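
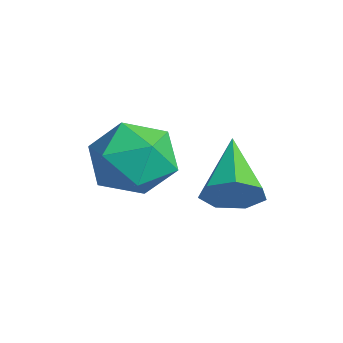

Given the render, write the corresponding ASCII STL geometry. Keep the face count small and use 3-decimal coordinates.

solid 
facet normal -0.608 0.780 0.146
outer loop
vertex -3.521 -1.806 1.019
vertex -4.179 -2.474 1.848
vertex -3.205 -1.787 2.23
endloop
endfacet
facet normal 0.048 0.998 -0.028
outer loop
vertex -3.521 -1.806 1.019
vertex -3.205 -1.787 2.23
vertex -2.316 -1.855 1.352
endloop
endfacet
facet normal 0.212 0.718 -0.663
outer loop
vertex -3.521 -1.806 1.019
vertex -2.316 -1.855 1.352
vertex -2.74 -2.584 0.427
endloop
endfacet
facet normal -0.343 0.326 -0.881
outer loop
vertex -3.521 -1.806 1.019
vertex -2.74 -2.584 0.427
vertex -3.891 -2.966 0.734
endloop
endfacet
facet normal -0.850 0.365 -0.381
outer loop
vertex -3.521 -1.806 1.019
vertex -3.891 -2.966 0.734
vertex -4.179 -2.474 1.848
endloop
endfacet
facet normal 0.505 0.734 0.454
outer loop
vertex -2.316 -1.855 1.352
vertex -3.205 -1.787 2.23
vertex -2.229 -2.554 2.386
endloop
endfacet
facet normal -0.558 0.382 0.737
outer loop
vertex -3.205 -1.787 2.23
vertex -4.179 -2.474 1.848
vertex -3.38 -2.936 2.693
endloop
endfacet
facet normal -0.950 -0.291 -0.117
outer loop
vertex -4.179 -2.474 1.848
vertex -3.891 -2.966 0.734
vertex -3.804 -3.665 1.768
endloop
endfacet
facet normal -0.130 -0.354 -0.926
outer loop
vertex -3.891 -2.966 0.734
vertex -2.74 -2.584 0.427
vertex -2.915 -3.733 0.89
endloop
endfacet
facet normal 0.769 0.281 -0.574
outer loop
vertex -2.74 -2.584 0.427
vertex -2.316 -1.855 1.352
vertex -1.941 -3.046 1.272
endloop
endfacet
facet normal 0.343 -0.326 0.881
outer loop
vertex -2.599 -3.714 2.101
vertex -2.229 -2.554 2.386
vertex -3.38 -2.936 2.693
endloop
endfacet
facet normal -0.212 -0.718 0.663
outer loop
vertex -2.599 -3.714 2.101
vertex -3.38 -2.936 2.693
vertex -3.804 -3.665 1.768
endloop
endfacet
facet normal -0.048 -0.998 0.028
outer loop
vertex -2.599 -3.714 2.101
vertex -3.804 -3.665 1.768
vertex -2.915 -3.733 0.89
endloop
endfacet
facet normal 0.608 -0.780 -0.146
outer loop
vertex -2.599 -3.714 2.101
vertex -2.915 -3.733 0.89
vertex -1.941 -3.046 1.272
endloop
endfacet
facet normal 0.850 -0.365 0.381
outer loop
vertex -2.599 -3.714 2.101
vertex -1.941 -3.046 1.272
vertex -2.229 -2.554 2.386
endloop
endfacet
facet normal 0.130 0.354 0.926
outer loop
vertex -3.38 -2.936 2.693
vertex -2.229 -2.554 2.386
vertex -3.205 -1.787 2.23
endloop
endfacet
facet normal -0.769 -0.281 0.574
outer loop
vertex -3.804 -3.665 1.768
vertex -3.38 -2.936 2.693
vertex -4.179 -2.474 1.848
endloop
endfacet
facet normal -0.505 -0.734 -0.454
outer loop
vertex -2.915 -3.733 0.89
vertex -3.804 -3.665 1.768
vertex -3.891 -2.966 0.734
endloop
endfacet
facet normal 0.558 -0.382 -0.737
outer loop
vertex -1.941 -3.046 1.272
vertex -2.915 -3.733 0.89
vertex -2.74 -2.584 0.427
endloop
endfacet
facet normal 0.950 0.291 0.117
outer loop
vertex -2.229 -2.554 2.386
vertex -1.941 -3.046 1.272
vertex -2.316 -1.855 1.352
endloop
endfacet
facet normal 0.809 -0.328 -0.488
outer loop
vertex -1.828 0.18 0.546
vertex -2.327 -0.395 0.105
vertex -2.122 0.433 -0.112
endloop
endfacet
facet normal 0.131 0.944 0.304
outer loop
vertex -1.828 0.18 0.546
vertex -2.122 0.433 -0.112
vertex -4.033 0.295 1.135
endloop
endfacet
facet normal 0.809 -0.328 -0.488
outer loop
vertex -2.122 0.433 -0.112
vertex -2.327 -0.395 0.105
vertex -2.571 0.062 -0.606
endloop
endfacet
facet normal -0.308 0.874 -0.376
outer loop
vertex -2.122 0.433 -0.112
vertex -2.571 0.062 -0.606
vertex -4.033 0.295 1.135
endloop
endfacet
facet normal 0.809 -0.328 -0.488
outer loop
vertex -2.571 0.062 -0.606
vertex -2.327 -0.395 0.105
vertex -2.836 -0.653 -0.565
endloop
endfacet
facet normal -0.729 0.233 -0.643
outer loop
vertex -2.571 0.062 -0.606
vertex -2.836 -0.653 -0.565
vertex -4.033 0.295 1.135
endloop
endfacet
facet normal 0.809 -0.327 -0.489
outer loop
vertex -2.836 -0.653 -0.565
vertex -2.327 -0.395 0.105
vertex -2.717 -1.174 -0.02
endloop
endfacet
facet normal -0.815 -0.497 -0.297
outer loop
vertex -2.836 -0.653 -0.565
vertex -2.717 -1.174 -0.02
vertex -4.033 0.295 1.135
endloop
endfacet
facet normal 0.809 -0.327 -0.488
outer loop
vertex -2.717 -1.174 -0.02
vertex -2.327 -0.395 0.105
vertex -2.305 -1.109 0.619
endloop
endfacet
facet normal -0.502 -0.766 0.402
outer loop
vertex -2.717 -1.174 -0.02
vertex -2.305 -1.109 0.619
vertex -4.033 0.295 1.135
endloop
endfacet
facet normal 0.809 -0.327 -0.489
outer loop
vertex -2.305 -1.109 0.619
vertex -2.327 -0.395 0.105
vertex -1.909 -0.506 0.871
endloop
endfacet
facet normal -0.025 -0.372 0.928
outer loop
vertex -2.305 -1.109 0.619
vertex -1.909 -0.506 0.871
vertex -4.033 0.295 1.135
endloop
endfacet
facet normal 0.809 -0.327 -0.489
outer loop
vertex -1.909 -0.506 0.871
vertex -2.327 -0.395 0.105
vertex -1.828 0.18 0.546
endloop
endfacet
facet normal 0.257 0.389 0.885
outer loop
vertex -1.909 -0.506 0.871
vertex -1.828 0.18 0.546
vertex -4.033 0.295 1.135
endloop
endfacet

endsolid


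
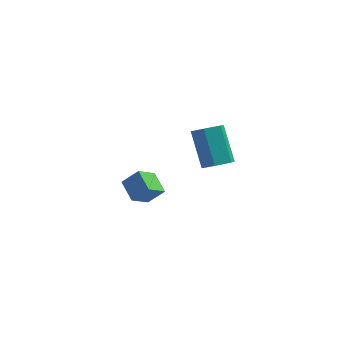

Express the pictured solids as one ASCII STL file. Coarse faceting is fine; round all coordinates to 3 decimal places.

solid 
facet normal 0.354 -0.500 -0.790
outer loop
vertex -0.359 -0.617 2.902
vertex -0.823 -0.457 2.593
vertex -0.347 -0.125 2.596
endloop
endfacet
facet normal 0.935 0.170 0.311
outer loop
vertex -0.359 -0.617 2.902
vertex -0.347 -0.125 2.596
vertex -0.893 0.137 4.096
endloop
endfacet
facet normal 0.935 0.172 0.310
outer loop
vertex -0.893 0.137 4.096
vertex -0.347 -0.125 2.596
vertex -0.882 0.63 3.79
endloop
endfacet
facet normal -0.355 0.499 0.791
outer loop
vertex -0.893 0.137 4.096
vertex -0.882 0.63 3.79
vertex -1.357 0.297 3.787
endloop
endfacet
facet normal 0.354 -0.500 -0.790
outer loop
vertex -0.347 -0.125 2.596
vertex -0.823 -0.457 2.593
vertex -0.811 0.035 2.287
endloop
endfacet
facet normal 0.484 0.821 -0.302
outer loop
vertex -0.347 -0.125 2.596
vertex -0.811 0.035 2.287
vertex -0.882 0.63 3.79
endloop
endfacet
facet normal 0.484 0.821 -0.302
outer loop
vertex -0.882 0.63 3.79
vertex -0.811 0.035 2.287
vertex -1.346 0.79 3.481
endloop
endfacet
facet normal -0.355 0.499 0.791
outer loop
vertex -0.882 0.63 3.79
vertex -1.346 0.79 3.481
vertex -1.357 0.297 3.787
endloop
endfacet
facet normal 0.354 -0.500 -0.790
outer loop
vertex -0.811 0.035 2.287
vertex -0.823 -0.457 2.593
vertex -1.287 -0.297 2.284
endloop
endfacet
facet normal -0.450 0.650 -0.613
outer loop
vertex -0.811 0.035 2.287
vertex -1.287 -0.297 2.284
vertex -1.346 0.79 3.481
endloop
endfacet
facet normal -0.451 0.649 -0.612
outer loop
vertex -1.346 0.79 3.481
vertex -1.287 -0.297 2.284
vertex -1.821 0.457 3.478
endloop
endfacet
facet normal -0.355 0.499 0.791
outer loop
vertex -1.346 0.79 3.481
vertex -1.821 0.457 3.478
vertex -1.357 0.297 3.787
endloop
endfacet
facet normal 0.355 -0.499 -0.791
outer loop
vertex -1.287 -0.297 2.284
vertex -0.823 -0.457 2.593
vertex -1.298 -0.79 2.59
endloop
endfacet
facet normal -0.935 -0.172 -0.310
outer loop
vertex -1.287 -0.297 2.284
vertex -1.298 -0.79 2.59
vertex -1.821 0.457 3.478
endloop
endfacet
facet normal -0.935 -0.171 -0.311
outer loop
vertex -1.821 0.457 3.478
vertex -1.298 -0.79 2.59
vertex -1.833 -0.035 3.784
endloop
endfacet
facet normal -0.354 0.500 0.790
outer loop
vertex -1.821 0.457 3.478
vertex -1.833 -0.035 3.784
vertex -1.357 0.297 3.787
endloop
endfacet
facet normal 0.355 -0.499 -0.791
outer loop
vertex -1.298 -0.79 2.59
vertex -0.823 -0.457 2.593
vertex -0.834 -0.95 2.899
endloop
endfacet
facet normal -0.484 -0.821 0.302
outer loop
vertex -1.298 -0.79 2.59
vertex -0.834 -0.95 2.899
vertex -1.833 -0.035 3.784
endloop
endfacet
facet normal -0.484 -0.821 0.302
outer loop
vertex -1.833 -0.035 3.784
vertex -0.834 -0.95 2.899
vertex -1.369 -0.195 4.093
endloop
endfacet
facet normal -0.354 0.500 0.790
outer loop
vertex -1.833 -0.035 3.784
vertex -1.369 -0.195 4.093
vertex -1.357 0.297 3.787
endloop
endfacet
facet normal 0.355 -0.499 -0.791
outer loop
vertex -0.834 -0.95 2.899
vertex -0.823 -0.457 2.593
vertex -0.359 -0.617 2.902
endloop
endfacet
facet normal 0.451 -0.649 0.613
outer loop
vertex -0.834 -0.95 2.899
vertex -0.359 -0.617 2.902
vertex -1.369 -0.195 4.093
endloop
endfacet
facet normal 0.450 -0.650 0.612
outer loop
vertex -1.369 -0.195 4.093
vertex -0.359 -0.617 2.902
vertex -0.893 0.137 4.096
endloop
endfacet
facet normal -0.354 0.500 0.790
outer loop
vertex -1.369 -0.195 4.093
vertex -0.893 0.137 4.096
vertex -1.357 0.297 3.787
endloop
endfacet
facet normal -0.448 -0.699 0.557
outer loop
vertex -3.604 1.319 -0.432
vertex -4.13 1.974 -0.033
vertex -4.186 1.216 -1.029
endloop
endfacet
facet normal 0.565 -0.704 -0.430
outer loop
vertex -3.77 1.866 -1.547
vertex -3.604 1.319 -0.432
vertex -4.186 1.216 -1.029
endloop
endfacet
facet normal -0.448 -0.699 0.557
outer loop
vertex -4.186 1.216 -1.029
vertex -4.13 1.974 -0.033
vertex -4.712 1.871 -0.63
endloop
endfacet
facet normal -0.693 -0.123 -0.711
outer loop
vertex -4.712 1.871 -0.63
vertex -3.77 1.866 -1.547
vertex -4.186 1.216 -1.029
endloop
endfacet
facet normal 0.693 0.123 0.711
outer loop
vertex -3.604 1.319 -0.432
vertex -3.714 2.624 -0.551
vertex -4.13 1.974 -0.033
endloop
endfacet
facet normal 0.565 -0.704 -0.430
outer loop
vertex -3.188 1.969 -0.95
vertex -3.604 1.319 -0.432
vertex -3.77 1.866 -1.547
endloop
endfacet
facet normal 0.693 0.123 0.711
outer loop
vertex -3.188 1.969 -0.95
vertex -3.714 2.624 -0.551
vertex -3.604 1.319 -0.432
endloop
endfacet
facet normal -0.565 0.704 0.430
outer loop
vertex -4.13 1.974 -0.033
vertex -3.714 2.624 -0.551
vertex -4.712 1.871 -0.63
endloop
endfacet
facet normal -0.693 -0.123 -0.711
outer loop
vertex -4.296 2.521 -1.148
vertex -3.77 1.866 -1.547
vertex -4.712 1.871 -0.63
endloop
endfacet
facet normal -0.565 0.704 0.430
outer loop
vertex -4.712 1.871 -0.63
vertex -3.714 2.624 -0.551
vertex -4.296 2.521 -1.148
endloop
endfacet
facet normal 0.448 0.699 -0.557
outer loop
vertex -4.296 2.521 -1.148
vertex -3.188 1.969 -0.95
vertex -3.77 1.866 -1.547
endloop
endfacet
facet normal 0.448 0.699 -0.557
outer loop
vertex -3.714 2.624 -0.551
vertex -3.188 1.969 -0.95
vertex -4.296 2.521 -1.148
endloop
endfacet

endsolid


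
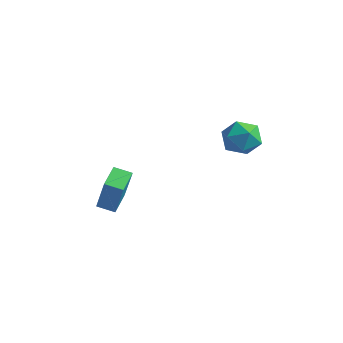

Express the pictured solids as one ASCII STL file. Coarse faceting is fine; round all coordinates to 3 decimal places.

solid 
facet normal -0.808 0.246 0.536
outer loop
vertex 0.762 2.449 1.472
vertex 1.343 2.705 2.23
vertex 1.095 3.376 1.549
endloop
endfacet
facet normal -0.925 0.345 -0.161
outer loop
vertex 0.762 2.449 1.472
vertex 1.095 3.376 1.549
vertex 1.081 2.928 0.668
endloop
endfacet
facet normal -0.824 -0.279 -0.493
outer loop
vertex 0.762 2.449 1.472
vertex 1.081 2.928 0.668
vertex 1.32 1.978 0.806
endloop
endfacet
facet normal -0.645 -0.764 -0.000
outer loop
vertex 0.762 2.449 1.472
vertex 1.32 1.978 0.806
vertex 1.482 1.841 1.771
endloop
endfacet
facet normal -0.635 -0.440 0.635
outer loop
vertex 0.762 2.449 1.472
vertex 1.482 1.841 1.771
vertex 1.343 2.705 2.23
endloop
endfacet
facet normal -0.436 0.805 -0.402
outer loop
vertex 1.081 2.928 0.668
vertex 1.095 3.376 1.549
vertex 1.858 3.479 0.929
endloop
endfacet
facet normal -0.246 0.644 0.724
outer loop
vertex 1.095 3.376 1.549
vertex 1.343 2.705 2.23
vertex 2.02 3.342 1.894
endloop
endfacet
facet normal 0.032 -0.465 0.885
outer loop
vertex 1.343 2.705 2.23
vertex 1.482 1.841 1.771
vertex 2.259 2.392 2.032
endloop
endfacet
facet normal 0.017 -0.990 -0.143
outer loop
vertex 1.482 1.841 1.771
vertex 1.32 1.978 0.806
vertex 2.245 1.944 1.151
endloop
endfacet
facet normal -0.273 -0.205 -0.940
outer loop
vertex 1.32 1.978 0.806
vertex 1.081 2.928 0.668
vertex 1.997 2.615 0.47
endloop
endfacet
facet normal 0.645 0.764 0.000
outer loop
vertex 2.578 2.871 1.228
vertex 1.858 3.479 0.929
vertex 2.02 3.342 1.894
endloop
endfacet
facet normal 0.824 0.279 0.493
outer loop
vertex 2.578 2.871 1.228
vertex 2.02 3.342 1.894
vertex 2.259 2.392 2.032
endloop
endfacet
facet normal 0.925 -0.345 0.161
outer loop
vertex 2.578 2.871 1.228
vertex 2.259 2.392 2.032
vertex 2.245 1.944 1.151
endloop
endfacet
facet normal 0.808 -0.246 -0.536
outer loop
vertex 2.578 2.871 1.228
vertex 2.245 1.944 1.151
vertex 1.997 2.615 0.47
endloop
endfacet
facet normal 0.635 0.440 -0.635
outer loop
vertex 2.578 2.871 1.228
vertex 1.997 2.615 0.47
vertex 1.858 3.479 0.929
endloop
endfacet
facet normal -0.017 0.990 0.143
outer loop
vertex 2.02 3.342 1.894
vertex 1.858 3.479 0.929
vertex 1.095 3.376 1.549
endloop
endfacet
facet normal 0.273 0.205 0.940
outer loop
vertex 2.259 2.392 2.032
vertex 2.02 3.342 1.894
vertex 1.343 2.705 2.23
endloop
endfacet
facet normal 0.436 -0.805 0.402
outer loop
vertex 2.245 1.944 1.151
vertex 2.259 2.392 2.032
vertex 1.482 1.841 1.771
endloop
endfacet
facet normal 0.246 -0.644 -0.724
outer loop
vertex 1.997 2.615 0.47
vertex 2.245 1.944 1.151
vertex 1.32 1.978 0.806
endloop
endfacet
facet normal -0.032 0.465 -0.885
outer loop
vertex 1.858 3.479 0.929
vertex 1.997 2.615 0.47
vertex 1.081 2.928 0.668
endloop
endfacet
facet normal -0.890 -0.372 0.265
outer loop
vertex -3.677 -0.158 -2.354
vertex -4.088 1.022 -2.078
vertex -4.341 0.06 -4.281
endloop
endfacet
facet normal 0.321 -0.922 -0.215
outer loop
vertex -3.532 0.398 -4.522
vertex -3.677 -0.158 -2.354
vertex -4.341 0.06 -4.281
endloop
endfacet
facet normal -0.889 -0.372 0.265
outer loop
vertex -4.341 0.06 -4.281
vertex -4.088 1.022 -2.078
vertex -4.753 1.24 -4.005
endloop
endfacet
facet normal -0.324 0.107 -0.940
outer loop
vertex -4.753 1.24 -4.005
vertex -3.532 0.398 -4.522
vertex -4.341 0.06 -4.281
endloop
endfacet
facet normal 0.325 -0.107 0.940
outer loop
vertex -3.677 -0.158 -2.354
vertex -3.279 1.36 -2.319
vertex -4.088 1.022 -2.078
endloop
endfacet
facet normal 0.321 -0.922 -0.215
outer loop
vertex -2.867 0.18 -2.595
vertex -3.677 -0.158 -2.354
vertex -3.532 0.398 -4.522
endloop
endfacet
facet normal 0.324 -0.107 0.940
outer loop
vertex -2.867 0.18 -2.595
vertex -3.279 1.36 -2.319
vertex -3.677 -0.158 -2.354
endloop
endfacet
facet normal -0.321 0.922 0.215
outer loop
vertex -4.088 1.022 -2.078
vertex -3.279 1.36 -2.319
vertex -4.753 1.24 -4.005
endloop
endfacet
facet normal -0.324 0.107 -0.940
outer loop
vertex -3.943 1.578 -4.246
vertex -3.532 0.398 -4.522
vertex -4.753 1.24 -4.005
endloop
endfacet
facet normal -0.321 0.922 0.215
outer loop
vertex -4.753 1.24 -4.005
vertex -3.279 1.36 -2.319
vertex -3.943 1.578 -4.246
endloop
endfacet
facet normal 0.890 0.372 -0.265
outer loop
vertex -3.943 1.578 -4.246
vertex -2.867 0.18 -2.595
vertex -3.532 0.398 -4.522
endloop
endfacet
facet normal 0.890 0.372 -0.264
outer loop
vertex -3.279 1.36 -2.319
vertex -2.867 0.18 -2.595
vertex -3.943 1.578 -4.246
endloop
endfacet

endsolid


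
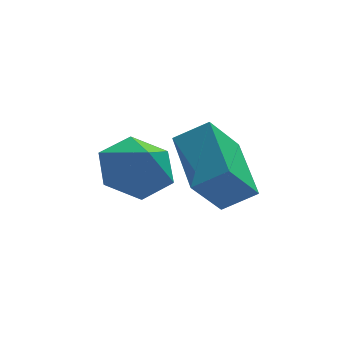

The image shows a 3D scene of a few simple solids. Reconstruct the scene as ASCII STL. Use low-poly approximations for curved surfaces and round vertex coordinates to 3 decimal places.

solid 
facet normal -0.159 0.530 -0.833
outer loop
vertex -2.134 -2.462 2.832
vertex -3.021 -2.928 2.705
vertex -2.972 -2.073 3.239
endloop
endfacet
facet normal 0.521 0.278 0.807
outer loop
vertex -2.134 -2.462 2.832
vertex -2.972 -2.073 3.239
vertex -2.839 -3.532 3.655
endloop
endfacet
facet normal -0.159 0.530 -0.833
outer loop
vertex -2.972 -2.073 3.239
vertex -3.021 -2.928 2.705
vertex -3.859 -2.539 3.112
endloop
endfacet
facet normal -0.261 0.243 0.934
outer loop
vertex -2.972 -2.073 3.239
vertex -3.859 -2.539 3.112
vertex -2.839 -3.532 3.655
endloop
endfacet
facet normal -0.159 0.529 -0.834
outer loop
vertex -3.859 -2.539 3.112
vertex -3.021 -2.928 2.705
vertex -3.907 -3.395 2.578
endloop
endfacet
facet normal -0.686 -0.357 0.634
outer loop
vertex -3.859 -2.539 3.112
vertex -3.907 -3.395 2.578
vertex -2.839 -3.532 3.655
endloop
endfacet
facet normal -0.159 0.529 -0.834
outer loop
vertex -3.907 -3.395 2.578
vertex -3.021 -2.928 2.705
vertex -3.069 -3.784 2.171
endloop
endfacet
facet normal -0.327 -0.922 0.207
outer loop
vertex -3.907 -3.395 2.578
vertex -3.069 -3.784 2.171
vertex -2.839 -3.532 3.655
endloop
endfacet
facet normal -0.159 0.529 -0.834
outer loop
vertex -3.069 -3.784 2.171
vertex -3.021 -2.928 2.705
vertex -2.182 -3.318 2.298
endloop
endfacet
facet normal 0.455 -0.887 0.080
outer loop
vertex -3.069 -3.784 2.171
vertex -2.182 -3.318 2.298
vertex -2.839 -3.532 3.655
endloop
endfacet
facet normal -0.159 0.529 -0.834
outer loop
vertex -2.182 -3.318 2.298
vertex -3.021 -2.928 2.705
vertex -2.134 -2.462 2.832
endloop
endfacet
facet normal 0.879 -0.287 0.380
outer loop
vertex -2.182 -3.318 2.298
vertex -2.134 -2.462 2.832
vertex -2.839 -3.532 3.655
endloop
endfacet
facet normal -0.545 -0.259 0.797
outer loop
vertex -0.645 -2.7 2.013
vertex -0.685 -0.847 2.587
vertex -1.575 -2.54 1.429
endloop
endfacet
facet normal 0.021 -0.955 -0.295
outer loop
vertex -0.675 -2.113 0.113
vertex -0.645 -2.7 2.013
vertex -1.575 -2.54 1.429
endloop
endfacet
facet normal -0.545 -0.259 0.797
outer loop
vertex -1.575 -2.54 1.429
vertex -0.685 -0.847 2.587
vertex -1.615 -0.687 2.003
endloop
endfacet
facet normal -0.838 0.145 -0.526
outer loop
vertex -1.615 -0.687 2.003
vertex -0.675 -2.113 0.113
vertex -1.575 -2.54 1.429
endloop
endfacet
facet normal 0.838 -0.145 0.526
outer loop
vertex -0.645 -2.7 2.013
vertex 0.215 -0.42 1.271
vertex -0.685 -0.847 2.587
endloop
endfacet
facet normal 0.021 -0.955 -0.295
outer loop
vertex 0.255 -2.273 0.697
vertex -0.645 -2.7 2.013
vertex -0.675 -2.113 0.113
endloop
endfacet
facet normal 0.838 -0.145 0.526
outer loop
vertex 0.255 -2.273 0.697
vertex 0.215 -0.42 1.271
vertex -0.645 -2.7 2.013
endloop
endfacet
facet normal -0.021 0.955 0.295
outer loop
vertex -0.685 -0.847 2.587
vertex 0.215 -0.42 1.271
vertex -1.615 -0.687 2.003
endloop
endfacet
facet normal -0.838 0.145 -0.526
outer loop
vertex -0.715 -0.26 0.687
vertex -0.675 -2.113 0.113
vertex -1.615 -0.687 2.003
endloop
endfacet
facet normal -0.021 0.955 0.295
outer loop
vertex -1.615 -0.687 2.003
vertex 0.215 -0.42 1.271
vertex -0.715 -0.26 0.687
endloop
endfacet
facet normal 0.545 0.259 -0.797
outer loop
vertex -0.715 -0.26 0.687
vertex 0.255 -2.273 0.697
vertex -0.675 -2.113 0.113
endloop
endfacet
facet normal 0.545 0.259 -0.797
outer loop
vertex 0.215 -0.42 1.271
vertex 0.255 -2.273 0.697
vertex -0.715 -0.26 0.687
endloop
endfacet

endsolid


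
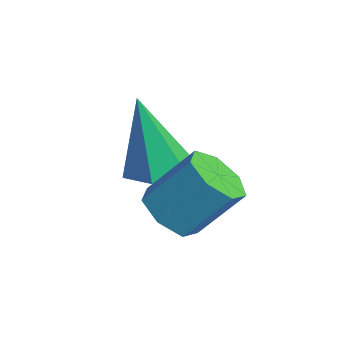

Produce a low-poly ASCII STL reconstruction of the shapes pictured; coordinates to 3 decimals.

solid 
facet normal -0.259 -0.610 -0.749
outer loop
vertex 1.684 -3.844 -3.639
vertex 1.085 -3.753 -3.506
vertex 1.448 -3.432 -3.893
endloop
endfacet
facet normal 0.861 0.206 -0.466
outer loop
vertex 1.684 -3.844 -3.639
vertex 1.448 -3.432 -3.893
vertex 1.993 -3.118 -2.748
endloop
endfacet
facet normal 0.861 0.206 -0.466
outer loop
vertex 1.993 -3.118 -2.748
vertex 1.448 -3.432 -3.893
vertex 1.757 -2.706 -3.002
endloop
endfacet
facet normal 0.261 0.610 0.748
outer loop
vertex 1.993 -3.118 -2.748
vertex 1.757 -2.706 -3.002
vertex 1.395 -3.027 -2.614
endloop
endfacet
facet normal -0.260 -0.610 -0.749
outer loop
vertex 1.448 -3.432 -3.893
vertex 1.085 -3.753 -3.506
vertex 0.939 -3.262 -3.855
endloop
endfacet
facet normal 0.193 0.727 -0.659
outer loop
vertex 1.448 -3.432 -3.893
vertex 0.939 -3.262 -3.855
vertex 1.757 -2.706 -3.002
endloop
endfacet
facet normal 0.193 0.727 -0.659
outer loop
vertex 1.757 -2.706 -3.002
vertex 0.939 -3.262 -3.855
vertex 1.248 -2.536 -2.964
endloop
endfacet
facet normal 0.260 0.611 0.748
outer loop
vertex 1.757 -2.706 -3.002
vertex 1.248 -2.536 -2.964
vertex 1.395 -3.027 -2.614
endloop
endfacet
facet normal -0.261 -0.610 -0.749
outer loop
vertex 0.939 -3.262 -3.855
vertex 1.085 -3.753 -3.506
vertex 0.54 -3.461 -3.554
endloop
endfacet
facet normal -0.618 0.701 -0.356
outer loop
vertex 0.939 -3.262 -3.855
vertex 0.54 -3.461 -3.554
vertex 1.248 -2.536 -2.964
endloop
endfacet
facet normal -0.620 0.700 -0.354
outer loop
vertex 1.248 -2.536 -2.964
vertex 0.54 -3.461 -3.554
vertex 0.85 -2.736 -2.663
endloop
endfacet
facet normal 0.259 0.611 0.748
outer loop
vertex 1.248 -2.536 -2.964
vertex 0.85 -2.736 -2.663
vertex 1.395 -3.027 -2.614
endloop
endfacet
facet normal -0.261 -0.610 -0.749
outer loop
vertex 0.54 -3.461 -3.554
vertex 1.085 -3.753 -3.506
vertex 0.552 -3.88 -3.217
endloop
endfacet
facet normal -0.965 0.147 0.217
outer loop
vertex 0.54 -3.461 -3.554
vertex 0.552 -3.88 -3.217
vertex 0.85 -2.736 -2.663
endloop
endfacet
facet normal -0.965 0.147 0.215
outer loop
vertex 0.85 -2.736 -2.663
vertex 0.552 -3.88 -3.217
vertex 0.861 -3.155 -2.326
endloop
endfacet
facet normal 0.258 0.610 0.750
outer loop
vertex 0.85 -2.736 -2.663
vertex 0.861 -3.155 -2.326
vertex 1.395 -3.027 -2.614
endloop
endfacet
facet normal -0.260 -0.611 -0.748
outer loop
vertex 0.552 -3.88 -3.217
vertex 1.085 -3.753 -3.506
vertex 0.965 -4.203 -3.097
endloop
endfacet
facet normal -0.586 -0.517 0.624
outer loop
vertex 0.552 -3.88 -3.217
vertex 0.965 -4.203 -3.097
vertex 0.861 -3.155 -2.326
endloop
endfacet
facet normal -0.586 -0.517 0.624
outer loop
vertex 0.861 -3.155 -2.326
vertex 0.965 -4.203 -3.097
vertex 1.274 -3.478 -2.206
endloop
endfacet
facet normal 0.258 0.609 0.750
outer loop
vertex 0.861 -3.155 -2.326
vertex 1.274 -3.478 -2.206
vertex 1.395 -3.027 -2.614
endloop
endfacet
facet normal -0.260 -0.611 -0.748
outer loop
vertex 0.965 -4.203 -3.097
vertex 1.085 -3.753 -3.506
vertex 1.469 -4.187 -3.285
endloop
endfacet
facet normal 0.235 -0.792 0.563
outer loop
vertex 0.965 -4.203 -3.097
vertex 1.469 -4.187 -3.285
vertex 1.274 -3.478 -2.206
endloop
endfacet
facet normal 0.237 -0.792 0.563
outer loop
vertex 1.274 -3.478 -2.206
vertex 1.469 -4.187 -3.285
vertex 1.778 -3.461 -2.394
endloop
endfacet
facet normal 0.259 0.609 0.750
outer loop
vertex 1.274 -3.478 -2.206
vertex 1.778 -3.461 -2.394
vertex 1.395 -3.027 -2.614
endloop
endfacet
facet normal -0.259 -0.610 -0.749
outer loop
vertex 1.469 -4.187 -3.285
vertex 1.085 -3.753 -3.506
vertex 1.684 -3.844 -3.639
endloop
endfacet
facet normal 0.879 -0.470 0.078
outer loop
vertex 1.469 -4.187 -3.285
vertex 1.684 -3.844 -3.639
vertex 1.778 -3.461 -2.394
endloop
endfacet
facet normal 0.879 -0.470 0.078
outer loop
vertex 1.778 -3.461 -2.394
vertex 1.684 -3.844 -3.639
vertex 1.993 -3.118 -2.748
endloop
endfacet
facet normal 0.261 0.609 0.749
outer loop
vertex 1.778 -3.461 -2.394
vertex 1.993 -3.118 -2.748
vertex 1.395 -3.027 -2.614
endloop
endfacet
facet normal 0.165 0.124 -0.979
outer loop
vertex 0.347 -3.033 -3.29
vertex -0.211 -3.295 -3.417
vertex -0.168 -2.673 -3.331
endloop
endfacet
facet normal 0.474 0.734 0.486
outer loop
vertex 0.347 -3.033 -3.29
vertex -0.168 -2.673 -3.331
vertex -0.489 -3.505 -1.763
endloop
endfacet
facet normal 0.164 0.124 -0.979
outer loop
vertex -0.168 -2.673 -3.331
vertex -0.211 -3.295 -3.417
vertex -0.727 -2.936 -3.458
endloop
endfacet
facet normal -0.462 0.819 0.340
outer loop
vertex -0.168 -2.673 -3.331
vertex -0.727 -2.936 -3.458
vertex -0.489 -3.505 -1.763
endloop
endfacet
facet normal 0.164 0.124 -0.979
outer loop
vertex -0.727 -2.936 -3.458
vertex -0.211 -3.295 -3.417
vertex -0.769 -3.558 -3.544
endloop
endfacet
facet normal -0.987 0.045 0.154
outer loop
vertex -0.727 -2.936 -3.458
vertex -0.769 -3.558 -3.544
vertex -0.489 -3.505 -1.763
endloop
endfacet
facet normal 0.164 0.124 -0.979
outer loop
vertex -0.769 -3.558 -3.544
vertex -0.211 -3.295 -3.417
vertex -0.254 -3.918 -3.503
endloop
endfacet
facet normal -0.575 -0.810 0.115
outer loop
vertex -0.769 -3.558 -3.544
vertex -0.254 -3.918 -3.503
vertex -0.489 -3.505 -1.763
endloop
endfacet
facet normal 0.164 0.124 -0.979
outer loop
vertex -0.254 -3.918 -3.503
vertex -0.211 -3.295 -3.417
vertex 0.304 -3.655 -3.376
endloop
endfacet
facet normal 0.362 -0.895 0.261
outer loop
vertex -0.254 -3.918 -3.503
vertex 0.304 -3.655 -3.376
vertex -0.489 -3.505 -1.763
endloop
endfacet
facet normal 0.165 0.124 -0.979
outer loop
vertex 0.304 -3.655 -3.376
vertex -0.211 -3.295 -3.417
vertex 0.347 -3.033 -3.29
endloop
endfacet
facet normal 0.886 -0.123 0.447
outer loop
vertex 0.304 -3.655 -3.376
vertex 0.347 -3.033 -3.29
vertex -0.489 -3.505 -1.763
endloop
endfacet

endsolid


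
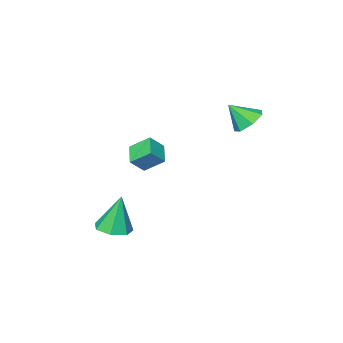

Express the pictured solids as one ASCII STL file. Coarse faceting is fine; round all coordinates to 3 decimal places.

solid 
facet normal 0.179 -0.074 -0.981
outer loop
vertex 3.883 0.283 -4.508
vertex 3.376 1.119 -4.664
vertex 4.342 1.008 -4.479
endloop
endfacet
facet normal 0.697 -0.463 0.547
outer loop
vertex 3.883 0.283 -4.508
vertex 4.342 1.008 -4.479
vertex 2.984 1.281 -2.516
endloop
endfacet
facet normal 0.179 -0.075 -0.981
outer loop
vertex 4.342 1.008 -4.479
vertex 3.376 1.119 -4.664
vertex 4.074 1.817 -4.59
endloop
endfacet
facet normal 0.796 0.333 0.505
outer loop
vertex 4.342 1.008 -4.479
vertex 4.074 1.817 -4.59
vertex 2.984 1.281 -2.516
endloop
endfacet
facet normal 0.179 -0.075 -0.981
outer loop
vertex 4.074 1.817 -4.59
vertex 3.376 1.119 -4.664
vertex 3.281 2.1 -4.756
endloop
endfacet
facet normal 0.245 0.900 0.361
outer loop
vertex 4.074 1.817 -4.59
vertex 3.281 2.1 -4.756
vertex 2.984 1.281 -2.516
endloop
endfacet
facet normal 0.179 -0.075 -0.981
outer loop
vertex 3.281 2.1 -4.756
vertex 3.376 1.119 -4.664
vertex 2.559 1.644 -4.853
endloop
endfacet
facet normal -0.542 0.810 0.224
outer loop
vertex 3.281 2.1 -4.756
vertex 2.559 1.644 -4.853
vertex 2.984 1.281 -2.516
endloop
endfacet
facet normal 0.179 -0.074 -0.981
outer loop
vertex 2.559 1.644 -4.853
vertex 3.376 1.119 -4.664
vertex 2.452 0.793 -4.808
endloop
endfacet
facet normal -0.971 0.133 0.197
outer loop
vertex 2.559 1.644 -4.853
vertex 2.452 0.793 -4.808
vertex 2.984 1.281 -2.516
endloop
endfacet
facet normal 0.179 -0.074 -0.981
outer loop
vertex 2.452 0.793 -4.808
vertex 3.376 1.119 -4.664
vertex 3.042 0.187 -4.655
endloop
endfacet
facet normal -0.720 -0.625 0.300
outer loop
vertex 2.452 0.793 -4.808
vertex 3.042 0.187 -4.655
vertex 2.984 1.281 -2.516
endloop
endfacet
facet normal 0.180 -0.074 -0.981
outer loop
vertex 3.042 0.187 -4.655
vertex 3.376 1.119 -4.664
vertex 3.883 0.283 -4.508
endloop
endfacet
facet normal 0.022 -0.890 0.456
outer loop
vertex 3.042 0.187 -4.655
vertex 3.883 0.283 -4.508
vertex 2.984 1.281 -2.516
endloop
endfacet
facet normal -0.498 0.472 -0.728
outer loop
vertex -2.274 3.955 1.448
vertex -3.111 3.612 1.798
vertex -2.655 4.438 2.022
endloop
endfacet
facet normal 0.890 0.338 0.306
outer loop
vertex -2.274 3.955 1.448
vertex -2.655 4.438 2.022
vertex -2.369 2.908 2.882
endloop
endfacet
facet normal -0.498 0.472 -0.727
outer loop
vertex -2.655 4.438 2.022
vertex -3.111 3.612 1.798
vertex -3.379 4.299 2.428
endloop
endfacet
facet normal 0.345 0.508 0.789
outer loop
vertex -2.655 4.438 2.022
vertex -3.379 4.299 2.428
vertex -2.369 2.908 2.882
endloop
endfacet
facet normal -0.498 0.473 -0.727
outer loop
vertex -3.379 4.299 2.428
vertex -3.111 3.612 1.798
vertex -3.902 3.642 2.359
endloop
endfacet
facet normal -0.271 0.115 0.956
outer loop
vertex -3.379 4.299 2.428
vertex -3.902 3.642 2.359
vertex -2.369 2.908 2.882
endloop
endfacet
facet normal -0.498 0.472 -0.728
outer loop
vertex -3.902 3.642 2.359
vertex -3.111 3.612 1.798
vertex -3.828 2.963 1.868
endloop
endfacet
facet normal -0.492 -0.545 0.679
outer loop
vertex -3.902 3.642 2.359
vertex -3.828 2.963 1.868
vertex -2.369 2.908 2.882
endloop
endfacet
facet normal -0.498 0.472 -0.727
outer loop
vertex -3.828 2.963 1.868
vertex -3.111 3.612 1.798
vertex -3.215 2.772 1.324
endloop
endfacet
facet normal -0.154 -0.974 0.169
outer loop
vertex -3.828 2.963 1.868
vertex -3.215 2.772 1.324
vertex -2.369 2.908 2.882
endloop
endfacet
facet normal -0.498 0.472 -0.728
outer loop
vertex -3.215 2.772 1.324
vertex -3.111 3.612 1.798
vertex -2.523 3.213 1.137
endloop
endfacet
facet normal 0.490 -0.850 -0.192
outer loop
vertex -3.215 2.772 1.324
vertex -2.523 3.213 1.137
vertex -2.369 2.908 2.882
endloop
endfacet
facet normal -0.498 0.472 -0.728
outer loop
vertex -2.523 3.213 1.137
vertex -3.111 3.612 1.798
vertex -2.274 3.955 1.448
endloop
endfacet
facet normal 0.955 -0.266 -0.131
outer loop
vertex -2.523 3.213 1.137
vertex -2.274 3.955 1.448
vertex -2.369 2.908 2.882
endloop
endfacet
facet normal -0.704 0.125 -0.700
outer loop
vertex -0.09 0.694 -0.129
vertex 0.597 1.654 -0.649
vertex 0.536 -0.179 -0.914
endloop
endfacet
facet normal -0.532 -0.744 0.403
outer loop
vertex 1.303 -0.314 -0.151
vertex -0.09 0.694 -0.129
vertex 0.536 -0.179 -0.914
endloop
endfacet
facet normal -0.704 0.125 -0.700
outer loop
vertex 0.536 -0.179 -0.914
vertex 0.597 1.654 -0.649
vertex 1.223 0.782 -1.434
endloop
endfacet
facet normal 0.471 -0.656 -0.590
outer loop
vertex 1.223 0.782 -1.434
vertex 1.303 -0.314 -0.151
vertex 0.536 -0.179 -0.914
endloop
endfacet
facet normal -0.471 0.656 0.589
outer loop
vertex -0.09 0.694 -0.129
vertex 1.364 1.519 0.114
vertex 0.597 1.654 -0.649
endloop
endfacet
facet normal -0.532 -0.745 0.403
outer loop
vertex 0.677 0.558 0.634
vertex -0.09 0.694 -0.129
vertex 1.303 -0.314 -0.151
endloop
endfacet
facet normal -0.471 0.656 0.590
outer loop
vertex 0.677 0.558 0.634
vertex 1.364 1.519 0.114
vertex -0.09 0.694 -0.129
endloop
endfacet
facet normal 0.532 0.745 -0.403
outer loop
vertex 0.597 1.654 -0.649
vertex 1.364 1.519 0.114
vertex 1.223 0.782 -1.434
endloop
endfacet
facet normal 0.470 -0.656 -0.590
outer loop
vertex 1.99 0.646 -0.671
vertex 1.303 -0.314 -0.151
vertex 1.223 0.782 -1.434
endloop
endfacet
facet normal 0.533 0.744 -0.403
outer loop
vertex 1.223 0.782 -1.434
vertex 1.364 1.519 0.114
vertex 1.99 0.646 -0.671
endloop
endfacet
facet normal 0.704 -0.125 0.700
outer loop
vertex 1.99 0.646 -0.671
vertex 0.677 0.558 0.634
vertex 1.303 -0.314 -0.151
endloop
endfacet
facet normal 0.704 -0.124 0.700
outer loop
vertex 1.364 1.519 0.114
vertex 0.677 0.558 0.634
vertex 1.99 0.646 -0.671
endloop
endfacet

endsolid


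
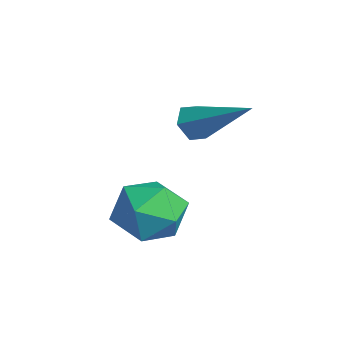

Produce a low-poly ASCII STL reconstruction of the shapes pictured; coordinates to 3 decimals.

solid 
facet normal -0.071 0.878 -0.474
outer loop
vertex 4.165 -2.056 0.431
vertex 3.342 -2.007 0.645
vertex 3.937 -1.681 1.16
endloop
endfacet
facet normal 0.588 0.779 -0.217
outer loop
vertex 4.165 -2.056 0.431
vertex 3.937 -1.681 1.16
vertex 4.614 -2.198 1.14
endloop
endfacet
facet normal 0.847 0.178 -0.501
outer loop
vertex 4.165 -2.056 0.431
vertex 4.614 -2.198 1.14
vertex 4.437 -2.842 0.612
endloop
endfacet
facet normal 0.348 -0.094 -0.933
outer loop
vertex 4.165 -2.056 0.431
vertex 4.437 -2.842 0.612
vertex 3.651 -2.724 0.307
endloop
endfacet
facet normal -0.218 0.338 -0.916
outer loop
vertex 4.165 -2.056 0.431
vertex 3.651 -2.724 0.307
vertex 3.342 -2.007 0.645
endloop
endfacet
facet normal 0.538 0.686 0.489
outer loop
vertex 4.614 -2.198 1.14
vertex 3.937 -1.681 1.16
vertex 4.069 -2.236 1.793
endloop
endfacet
facet normal -0.528 0.846 0.074
outer loop
vertex 3.937 -1.681 1.16
vertex 3.342 -2.007 0.645
vertex 3.283 -2.118 1.488
endloop
endfacet
facet normal -0.767 -0.028 -0.641
outer loop
vertex 3.342 -2.007 0.645
vertex 3.651 -2.724 0.307
vertex 3.106 -2.762 0.96
endloop
endfacet
facet normal 0.150 -0.728 -0.669
outer loop
vertex 3.651 -2.724 0.307
vertex 4.437 -2.842 0.612
vertex 3.783 -3.279 0.94
endloop
endfacet
facet normal 0.957 -0.287 0.029
outer loop
vertex 4.437 -2.842 0.612
vertex 4.614 -2.198 1.14
vertex 4.378 -2.953 1.455
endloop
endfacet
facet normal -0.348 0.094 0.933
outer loop
vertex 3.555 -2.904 1.669
vertex 4.069 -2.236 1.793
vertex 3.283 -2.118 1.488
endloop
endfacet
facet normal -0.847 -0.178 0.501
outer loop
vertex 3.555 -2.904 1.669
vertex 3.283 -2.118 1.488
vertex 3.106 -2.762 0.96
endloop
endfacet
facet normal -0.588 -0.779 0.217
outer loop
vertex 3.555 -2.904 1.669
vertex 3.106 -2.762 0.96
vertex 3.783 -3.279 0.94
endloop
endfacet
facet normal 0.071 -0.878 0.474
outer loop
vertex 3.555 -2.904 1.669
vertex 3.783 -3.279 0.94
vertex 4.378 -2.953 1.455
endloop
endfacet
facet normal 0.218 -0.338 0.916
outer loop
vertex 3.555 -2.904 1.669
vertex 4.378 -2.953 1.455
vertex 4.069 -2.236 1.793
endloop
endfacet
facet normal -0.150 0.728 0.669
outer loop
vertex 3.283 -2.118 1.488
vertex 4.069 -2.236 1.793
vertex 3.937 -1.681 1.16
endloop
endfacet
facet normal -0.957 0.287 -0.029
outer loop
vertex 3.106 -2.762 0.96
vertex 3.283 -2.118 1.488
vertex 3.342 -2.007 0.645
endloop
endfacet
facet normal -0.538 -0.686 -0.489
outer loop
vertex 3.783 -3.279 0.94
vertex 3.106 -2.762 0.96
vertex 3.651 -2.724 0.307
endloop
endfacet
facet normal 0.528 -0.846 -0.074
outer loop
vertex 4.378 -2.953 1.455
vertex 3.783 -3.279 0.94
vertex 4.437 -2.842 0.612
endloop
endfacet
facet normal 0.767 0.028 0.641
outer loop
vertex 4.069 -2.236 1.793
vertex 4.378 -2.953 1.455
vertex 4.614 -2.198 1.14
endloop
endfacet
facet normal -0.695 -0.492 -0.524
outer loop
vertex 2.032 -0.959 1.791
vertex 1.673 -0.746 2.067
vertex 1.831 -0.523 1.648
endloop
endfacet
facet normal 0.751 0.134 -0.647
outer loop
vertex 2.032 -0.959 1.791
vertex 1.831 -0.523 1.648
vertex 2.847 0.086 2.953
endloop
endfacet
facet normal -0.694 -0.493 -0.524
outer loop
vertex 1.831 -0.523 1.648
vertex 1.673 -0.746 2.067
vertex 1.472 -0.311 1.924
endloop
endfacet
facet normal 0.124 0.858 -0.498
outer loop
vertex 1.831 -0.523 1.648
vertex 1.472 -0.311 1.924
vertex 2.847 0.086 2.953
endloop
endfacet
facet normal -0.694 -0.493 -0.524
outer loop
vertex 1.472 -0.311 1.924
vertex 1.673 -0.746 2.067
vertex 1.314 -0.534 2.343
endloop
endfacet
facet normal -0.453 0.846 0.279
outer loop
vertex 1.472 -0.311 1.924
vertex 1.314 -0.534 2.343
vertex 2.847 0.086 2.953
endloop
endfacet
facet normal -0.694 -0.493 -0.524
outer loop
vertex 1.314 -0.534 2.343
vertex 1.673 -0.746 2.067
vertex 1.515 -0.969 2.486
endloop
endfacet
facet normal -0.406 0.111 0.907
outer loop
vertex 1.314 -0.534 2.343
vertex 1.515 -0.969 2.486
vertex 2.847 0.086 2.953
endloop
endfacet
facet normal -0.694 -0.493 -0.524
outer loop
vertex 1.515 -0.969 2.486
vertex 1.673 -0.746 2.067
vertex 1.874 -1.181 2.21
endloop
endfacet
facet normal 0.220 -0.614 0.758
outer loop
vertex 1.515 -0.969 2.486
vertex 1.874 -1.181 2.21
vertex 2.847 0.086 2.953
endloop
endfacet
facet normal -0.695 -0.493 -0.523
outer loop
vertex 1.874 -1.181 2.21
vertex 1.673 -0.746 2.067
vertex 2.032 -0.959 1.791
endloop
endfacet
facet normal 0.798 -0.602 -0.018
outer loop
vertex 1.874 -1.181 2.21
vertex 2.032 -0.959 1.791
vertex 2.847 0.086 2.953
endloop
endfacet

endsolid


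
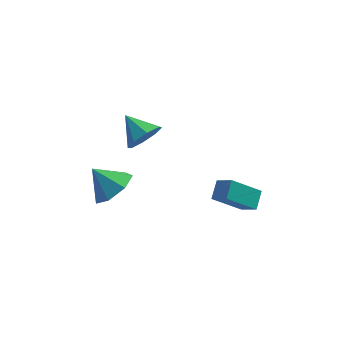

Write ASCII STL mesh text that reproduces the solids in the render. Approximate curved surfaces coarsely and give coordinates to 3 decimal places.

solid 
facet normal 0.550 -0.705 -0.448
outer loop
vertex -1.228 0.742 2.904
vertex -1.712 0.103 3.315
vertex -1.777 0.548 2.535
endloop
endfacet
facet normal -0.063 0.919 -0.389
outer loop
vertex -1.228 0.742 2.904
vertex -1.777 0.548 2.535
vertex -2.488 1.097 3.945
endloop
endfacet
facet normal 0.552 -0.704 -0.448
outer loop
vertex -1.777 0.548 2.535
vertex -1.712 0.103 3.315
vertex -2.287 0.093 2.622
endloop
endfacet
facet normal -0.611 0.583 -0.535
outer loop
vertex -1.777 0.548 2.535
vertex -2.287 0.093 2.622
vertex -2.488 1.097 3.945
endloop
endfacet
facet normal 0.551 -0.705 -0.447
outer loop
vertex -2.287 0.093 2.622
vertex -1.712 0.103 3.315
vertex -2.46 -0.355 3.116
endloop
endfacet
facet normal -0.965 0.115 -0.234
outer loop
vertex -2.287 0.093 2.622
vertex -2.46 -0.355 3.116
vertex -2.488 1.097 3.945
endloop
endfacet
facet normal 0.551 -0.705 -0.448
outer loop
vertex -2.46 -0.355 3.116
vertex -1.712 0.103 3.315
vertex -2.195 -0.535 3.725
endloop
endfacet
facet normal -0.918 -0.210 0.337
outer loop
vertex -2.46 -0.355 3.116
vertex -2.195 -0.535 3.725
vertex -2.488 1.097 3.945
endloop
endfacet
facet normal 0.551 -0.705 -0.447
outer loop
vertex -2.195 -0.535 3.725
vertex -1.712 0.103 3.315
vertex -1.647 -0.341 4.095
endloop
endfacet
facet normal -0.498 -0.203 0.843
outer loop
vertex -2.195 -0.535 3.725
vertex -1.647 -0.341 4.095
vertex -2.488 1.097 3.945
endloop
endfacet
facet normal 0.550 -0.705 -0.447
outer loop
vertex -1.647 -0.341 4.095
vertex -1.712 0.103 3.315
vertex -1.137 0.113 4.007
endloop
endfacet
facet normal 0.052 0.134 0.990
outer loop
vertex -1.647 -0.341 4.095
vertex -1.137 0.113 4.007
vertex -2.488 1.097 3.945
endloop
endfacet
facet normal 0.551 -0.705 -0.447
outer loop
vertex -1.137 0.113 4.007
vertex -1.712 0.103 3.315
vertex -0.963 0.562 3.514
endloop
endfacet
facet normal 0.405 0.600 0.690
outer loop
vertex -1.137 0.113 4.007
vertex -0.963 0.562 3.514
vertex -2.488 1.097 3.945
endloop
endfacet
facet normal 0.551 -0.705 -0.447
outer loop
vertex -0.963 0.562 3.514
vertex -1.712 0.103 3.315
vertex -1.228 0.742 2.904
endloop
endfacet
facet normal 0.358 0.926 0.118
outer loop
vertex -0.963 0.562 3.514
vertex -1.228 0.742 2.904
vertex -2.488 1.097 3.945
endloop
endfacet
facet normal 0.628 -0.316 -0.711
outer loop
vertex -2.313 -1.228 2.057
vertex -3.127 -1.408 1.419
vertex -2.562 -0.53 1.527
endloop
endfacet
facet normal 0.247 0.640 0.727
outer loop
vertex -2.313 -1.228 2.057
vertex -2.562 -0.53 1.527
vertex -3.993 -0.972 2.401
endloop
endfacet
facet normal 0.628 -0.316 -0.711
outer loop
vertex -2.562 -0.53 1.527
vertex -3.127 -1.408 1.419
vertex -3.236 -0.494 0.916
endloop
endfacet
facet normal -0.157 0.961 0.229
outer loop
vertex -2.562 -0.53 1.527
vertex -3.236 -0.494 0.916
vertex -3.993 -0.972 2.401
endloop
endfacet
facet normal 0.628 -0.317 -0.711
outer loop
vertex -3.236 -0.494 0.916
vertex -3.127 -1.408 1.419
vertex -3.829 -1.146 0.683
endloop
endfacet
facet normal -0.708 0.693 -0.138
outer loop
vertex -3.236 -0.494 0.916
vertex -3.829 -1.146 0.683
vertex -3.993 -0.972 2.401
endloop
endfacet
facet normal 0.628 -0.317 -0.711
outer loop
vertex -3.829 -1.146 0.683
vertex -3.127 -1.408 1.419
vertex -3.893 -1.996 1.005
endloop
endfacet
facet normal -0.994 0.037 -0.099
outer loop
vertex -3.829 -1.146 0.683
vertex -3.893 -1.996 1.005
vertex -3.993 -0.972 2.401
endloop
endfacet
facet normal 0.627 -0.317 -0.711
outer loop
vertex -3.893 -1.996 1.005
vertex -3.127 -1.408 1.419
vertex -3.38 -2.404 1.639
endloop
endfacet
facet normal -0.799 -0.511 0.318
outer loop
vertex -3.893 -1.996 1.005
vertex -3.38 -2.404 1.639
vertex -3.993 -0.972 2.401
endloop
endfacet
facet normal 0.628 -0.317 -0.711
outer loop
vertex -3.38 -2.404 1.639
vertex -3.127 -1.408 1.419
vertex -2.677 -2.062 2.107
endloop
endfacet
facet normal -0.269 -0.540 0.798
outer loop
vertex -3.38 -2.404 1.639
vertex -2.677 -2.062 2.107
vertex -3.993 -0.972 2.401
endloop
endfacet
facet normal 0.628 -0.317 -0.711
outer loop
vertex -2.677 -2.062 2.107
vertex -3.127 -1.408 1.419
vertex -2.313 -1.228 2.057
endloop
endfacet
facet normal 0.197 -0.027 0.980
outer loop
vertex -2.677 -2.062 2.107
vertex -2.313 -1.228 2.057
vertex -3.993 -0.972 2.401
endloop
endfacet
facet normal -0.776 -0.085 0.626
outer loop
vertex 1.494 -2.686 1.708
vertex 1.782 -1.919 2.169
vertex 0.931 -2.102 1.089
endloop
endfacet
facet normal -0.306 -0.816 -0.491
outer loop
vertex 2.218 -1.961 0.051
vertex 1.494 -2.686 1.708
vertex 0.931 -2.102 1.089
endloop
endfacet
facet normal -0.775 -0.086 0.626
outer loop
vertex 0.931 -2.102 1.089
vertex 1.782 -1.919 2.169
vertex 1.219 -1.335 1.551
endloop
endfacet
facet normal -0.552 0.572 -0.606
outer loop
vertex 1.219 -1.335 1.551
vertex 2.218 -1.961 0.051
vertex 0.931 -2.102 1.089
endloop
endfacet
facet normal 0.552 -0.572 0.607
outer loop
vertex 1.494 -2.686 1.708
vertex 3.069 -1.778 1.131
vertex 1.782 -1.919 2.169
endloop
endfacet
facet normal -0.307 -0.815 -0.491
outer loop
vertex 2.781 -2.545 0.669
vertex 1.494 -2.686 1.708
vertex 2.218 -1.961 0.051
endloop
endfacet
facet normal 0.552 -0.572 0.606
outer loop
vertex 2.781 -2.545 0.669
vertex 3.069 -1.778 1.131
vertex 1.494 -2.686 1.708
endloop
endfacet
facet normal 0.307 0.815 0.491
outer loop
vertex 1.782 -1.919 2.169
vertex 3.069 -1.778 1.131
vertex 1.219 -1.335 1.551
endloop
endfacet
facet normal -0.552 0.572 -0.607
outer loop
vertex 2.506 -1.194 0.512
vertex 2.218 -1.961 0.051
vertex 1.219 -1.335 1.551
endloop
endfacet
facet normal 0.307 0.816 0.491
outer loop
vertex 1.219 -1.335 1.551
vertex 3.069 -1.778 1.131
vertex 2.506 -1.194 0.512
endloop
endfacet
facet normal 0.775 0.085 -0.626
outer loop
vertex 2.506 -1.194 0.512
vertex 2.781 -2.545 0.669
vertex 2.218 -1.961 0.051
endloop
endfacet
facet normal 0.776 0.085 -0.625
outer loop
vertex 3.069 -1.778 1.131
vertex 2.781 -2.545 0.669
vertex 2.506 -1.194 0.512
endloop
endfacet

endsolid


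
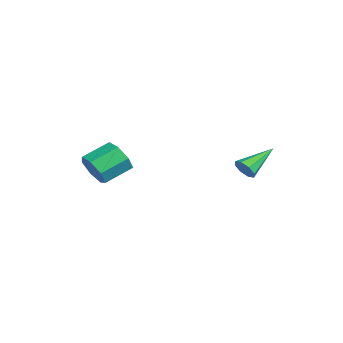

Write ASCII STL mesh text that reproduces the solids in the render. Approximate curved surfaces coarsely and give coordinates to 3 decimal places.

solid 
facet normal 0.374 -0.809 -0.453
outer loop
vertex 2.437 1.587 0.435
vertex 2.205 1.255 0.836
vertex 2.033 1.458 0.332
endloop
endfacet
facet normal -0.053 0.720 -0.692
outer loop
vertex 2.437 1.587 0.435
vertex 2.033 1.458 0.332
vertex 1.555 2.665 1.624
endloop
endfacet
facet normal 0.373 -0.810 -0.453
outer loop
vertex 2.033 1.458 0.332
vertex 2.205 1.255 0.836
vertex 1.73 1.211 0.524
endloop
endfacet
facet normal -0.696 0.378 -0.611
outer loop
vertex 2.033 1.458 0.332
vertex 1.73 1.211 0.524
vertex 1.555 2.665 1.624
endloop
endfacet
facet normal 0.372 -0.810 -0.453
outer loop
vertex 1.73 1.211 0.524
vertex 2.205 1.255 0.836
vertex 1.705 0.99 0.899
endloop
endfacet
facet normal -0.994 -0.048 -0.095
outer loop
vertex 1.73 1.211 0.524
vertex 1.705 0.99 0.899
vertex 1.555 2.665 1.624
endloop
endfacet
facet normal 0.373 -0.811 -0.451
outer loop
vertex 1.705 0.99 0.899
vertex 2.205 1.255 0.836
vertex 1.972 0.924 1.238
endloop
endfacet
facet normal -0.776 -0.308 0.551
outer loop
vertex 1.705 0.99 0.899
vertex 1.972 0.924 1.238
vertex 1.555 2.665 1.624
endloop
endfacet
facet normal 0.374 -0.811 -0.451
outer loop
vertex 1.972 0.924 1.238
vertex 2.205 1.255 0.836
vertex 2.376 1.053 1.341
endloop
endfacet
facet normal -0.163 -0.251 0.954
outer loop
vertex 1.972 0.924 1.238
vertex 2.376 1.053 1.341
vertex 1.555 2.665 1.624
endloop
endfacet
facet normal 0.373 -0.811 -0.451
outer loop
vertex 2.376 1.053 1.341
vertex 2.205 1.255 0.836
vertex 2.68 1.3 1.148
endloop
endfacet
facet normal 0.480 0.091 0.873
outer loop
vertex 2.376 1.053 1.341
vertex 2.68 1.3 1.148
vertex 1.555 2.665 1.624
endloop
endfacet
facet normal 0.374 -0.810 -0.452
outer loop
vertex 2.68 1.3 1.148
vertex 2.205 1.255 0.836
vertex 2.705 1.521 0.773
endloop
endfacet
facet normal 0.778 0.517 0.357
outer loop
vertex 2.68 1.3 1.148
vertex 2.705 1.521 0.773
vertex 1.555 2.665 1.624
endloop
endfacet
facet normal 0.373 -0.809 -0.454
outer loop
vertex 2.705 1.521 0.773
vertex 2.205 1.255 0.836
vertex 2.437 1.587 0.435
endloop
endfacet
facet normal 0.558 0.777 -0.291
outer loop
vertex 2.705 1.521 0.773
vertex 2.437 1.587 0.435
vertex 1.555 2.665 1.624
endloop
endfacet
facet normal 0.252 -0.875 -0.415
outer loop
vertex -2.503 -3.577 -1.439
vertex -3.103 -3.997 -0.917
vertex -3.222 -3.643 -1.736
endloop
endfacet
facet normal 0.298 0.477 -0.827
outer loop
vertex -2.503 -3.577 -1.439
vertex -3.222 -3.643 -1.736
vertex -2.876 -2.282 -0.826
endloop
endfacet
facet normal 0.296 0.478 -0.827
outer loop
vertex -2.876 -2.282 -0.826
vertex -3.222 -3.643 -1.736
vertex -3.595 -2.349 -1.122
endloop
endfacet
facet normal -0.252 0.875 0.414
outer loop
vertex -2.876 -2.282 -0.826
vertex -3.595 -2.349 -1.122
vertex -3.477 -2.703 -0.303
endloop
endfacet
facet normal 0.252 -0.875 -0.415
outer loop
vertex -3.222 -3.643 -1.736
vertex -3.103 -3.997 -0.917
vertex -3.852 -3.976 -1.416
endloop
endfacet
facet normal -0.535 0.231 -0.813
outer loop
vertex -3.222 -3.643 -1.736
vertex -3.852 -3.976 -1.416
vertex -3.595 -2.349 -1.122
endloop
endfacet
facet normal -0.535 0.231 -0.813
outer loop
vertex -3.595 -2.349 -1.122
vertex -3.852 -3.976 -1.416
vertex -4.225 -2.682 -0.802
endloop
endfacet
facet normal -0.252 0.875 0.414
outer loop
vertex -3.595 -2.349 -1.122
vertex -4.225 -2.682 -0.802
vertex -3.477 -2.703 -0.303
endloop
endfacet
facet normal 0.252 -0.874 -0.415
outer loop
vertex -3.852 -3.976 -1.416
vertex -3.103 -3.997 -0.917
vertex -3.918 -4.325 -0.72
endloop
endfacet
facet normal -0.964 -0.189 -0.186
outer loop
vertex -3.852 -3.976 -1.416
vertex -3.918 -4.325 -0.72
vertex -4.225 -2.682 -0.802
endloop
endfacet
facet normal -0.964 -0.189 -0.187
outer loop
vertex -4.225 -2.682 -0.802
vertex -3.918 -4.325 -0.72
vertex -4.291 -3.031 -0.107
endloop
endfacet
facet normal -0.252 0.874 0.415
outer loop
vertex -4.225 -2.682 -0.802
vertex -4.291 -3.031 -0.107
vertex -3.477 -2.703 -0.303
endloop
endfacet
facet normal 0.252 -0.875 -0.414
outer loop
vertex -3.918 -4.325 -0.72
vertex -3.103 -3.997 -0.917
vertex -3.371 -4.427 -0.172
endloop
endfacet
facet normal -0.668 -0.467 0.580
outer loop
vertex -3.918 -4.325 -0.72
vertex -3.371 -4.427 -0.172
vertex -4.291 -3.031 -0.107
endloop
endfacet
facet normal -0.668 -0.467 0.580
outer loop
vertex -4.291 -3.031 -0.107
vertex -3.371 -4.427 -0.172
vertex -3.744 -3.133 0.441
endloop
endfacet
facet normal -0.252 0.874 0.415
outer loop
vertex -4.291 -3.031 -0.107
vertex -3.744 -3.133 0.441
vertex -3.477 -2.703 -0.303
endloop
endfacet
facet normal 0.252 -0.875 -0.414
outer loop
vertex -3.371 -4.427 -0.172
vertex -3.103 -3.997 -0.917
vertex -2.622 -4.205 -0.185
endloop
endfacet
facet normal 0.132 -0.393 0.910
outer loop
vertex -3.371 -4.427 -0.172
vertex -2.622 -4.205 -0.185
vertex -3.744 -3.133 0.441
endloop
endfacet
facet normal 0.132 -0.393 0.910
outer loop
vertex -3.744 -3.133 0.441
vertex -2.622 -4.205 -0.185
vertex -2.995 -2.911 0.428
endloop
endfacet
facet normal -0.252 0.874 0.415
outer loop
vertex -3.744 -3.133 0.441
vertex -2.995 -2.911 0.428
vertex -3.477 -2.703 -0.303
endloop
endfacet
facet normal 0.252 -0.875 -0.414
outer loop
vertex -2.622 -4.205 -0.185
vertex -3.103 -3.997 -0.917
vertex -2.236 -3.827 -0.749
endloop
endfacet
facet normal 0.832 -0.023 0.554
outer loop
vertex -2.622 -4.205 -0.185
vertex -2.236 -3.827 -0.749
vertex -2.995 -2.911 0.428
endloop
endfacet
facet normal 0.832 -0.023 0.554
outer loop
vertex -2.995 -2.911 0.428
vertex -2.236 -3.827 -0.749
vertex -2.609 -2.532 -0.136
endloop
endfacet
facet normal -0.252 0.874 0.415
outer loop
vertex -2.995 -2.911 0.428
vertex -2.609 -2.532 -0.136
vertex -3.477 -2.703 -0.303
endloop
endfacet
facet normal 0.252 -0.875 -0.414
outer loop
vertex -2.236 -3.827 -0.749
vertex -3.103 -3.997 -0.917
vertex -2.503 -3.577 -1.439
endloop
endfacet
facet normal 0.905 0.364 -0.218
outer loop
vertex -2.236 -3.827 -0.749
vertex -2.503 -3.577 -1.439
vertex -2.609 -2.532 -0.136
endloop
endfacet
facet normal 0.905 0.364 -0.218
outer loop
vertex -2.609 -2.532 -0.136
vertex -2.503 -3.577 -1.439
vertex -2.876 -2.282 -0.826
endloop
endfacet
facet normal -0.252 0.875 0.414
outer loop
vertex -2.609 -2.532 -0.136
vertex -2.876 -2.282 -0.826
vertex -3.477 -2.703 -0.303
endloop
endfacet

endsolid


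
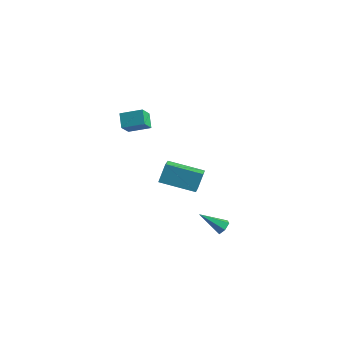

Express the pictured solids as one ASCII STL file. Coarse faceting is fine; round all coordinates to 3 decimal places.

solid 
facet normal 0.686 0.426 -0.590
outer loop
vertex 4.837 -1.37 -0.061
vertex 4.476 -1.019 -0.227
vertex 4.775 -0.912 0.198
endloop
endfacet
facet normal 0.508 -0.371 0.777
outer loop
vertex 4.837 -1.37 -0.061
vertex 4.775 -0.912 0.198
vertex 3.344 -1.721 0.747
endloop
endfacet
facet normal 0.686 0.425 -0.590
outer loop
vertex 4.775 -0.912 0.198
vertex 4.476 -1.019 -0.227
vertex 4.415 -0.561 0.032
endloop
endfacet
facet normal 0.064 0.480 0.875
outer loop
vertex 4.775 -0.912 0.198
vertex 4.415 -0.561 0.032
vertex 3.344 -1.721 0.747
endloop
endfacet
facet normal 0.686 0.425 -0.590
outer loop
vertex 4.415 -0.561 0.032
vertex 4.476 -1.019 -0.227
vertex 4.116 -0.667 -0.392
endloop
endfacet
facet normal -0.626 0.736 0.257
outer loop
vertex 4.415 -0.561 0.032
vertex 4.116 -0.667 -0.392
vertex 3.344 -1.721 0.747
endloop
endfacet
facet normal 0.686 0.426 -0.590
outer loop
vertex 4.116 -0.667 -0.392
vertex 4.476 -1.019 -0.227
vertex 4.178 -1.126 -0.651
endloop
endfacet
facet normal -0.876 0.142 -0.462
outer loop
vertex 4.116 -0.667 -0.392
vertex 4.178 -1.126 -0.651
vertex 3.344 -1.721 0.747
endloop
endfacet
facet normal 0.687 0.425 -0.590
outer loop
vertex 4.178 -1.126 -0.651
vertex 4.476 -1.019 -0.227
vertex 4.538 -1.477 -0.485
endloop
endfacet
facet normal -0.432 -0.708 -0.559
outer loop
vertex 4.178 -1.126 -0.651
vertex 4.538 -1.477 -0.485
vertex 3.344 -1.721 0.747
endloop
endfacet
facet normal 0.685 0.426 -0.591
outer loop
vertex 4.538 -1.477 -0.485
vertex 4.476 -1.019 -0.227
vertex 4.837 -1.37 -0.061
endloop
endfacet
facet normal 0.259 -0.964 0.060
outer loop
vertex 4.538 -1.477 -0.485
vertex 4.837 -1.37 -0.061
vertex 3.344 -1.721 0.747
endloop
endfacet
facet normal -0.817 -0.484 -0.313
outer loop
vertex -3.739 0.305 3.728
vertex -4.332 0.869 4.402
vertex -3.904 1.118 2.902
endloop
endfacet
facet normal 0.559 -0.532 -0.636
outer loop
vertex -2.768 1.791 3.338
vertex -3.739 0.305 3.728
vertex -3.904 1.118 2.902
endloop
endfacet
facet normal -0.817 -0.483 -0.313
outer loop
vertex -3.904 1.118 2.902
vertex -4.332 0.869 4.402
vertex -4.496 1.682 3.576
endloop
endfacet
facet normal -0.141 0.695 -0.705
outer loop
vertex -4.496 1.682 3.576
vertex -2.768 1.791 3.338
vertex -3.904 1.118 2.902
endloop
endfacet
facet normal 0.141 -0.695 0.705
outer loop
vertex -3.739 0.305 3.728
vertex -3.196 1.542 4.838
vertex -4.332 0.869 4.402
endloop
endfacet
facet normal 0.560 -0.532 -0.635
outer loop
vertex -2.604 0.978 4.164
vertex -3.739 0.305 3.728
vertex -2.768 1.791 3.338
endloop
endfacet
facet normal 0.141 -0.695 0.705
outer loop
vertex -2.604 0.978 4.164
vertex -3.196 1.542 4.838
vertex -3.739 0.305 3.728
endloop
endfacet
facet normal -0.559 0.533 0.635
outer loop
vertex -4.332 0.869 4.402
vertex -3.196 1.542 4.838
vertex -4.496 1.682 3.576
endloop
endfacet
facet normal -0.141 0.695 -0.705
outer loop
vertex -3.361 2.355 4.012
vertex -2.768 1.791 3.338
vertex -4.496 1.682 3.576
endloop
endfacet
facet normal -0.560 0.532 0.635
outer loop
vertex -4.496 1.682 3.576
vertex -3.196 1.542 4.838
vertex -3.361 2.355 4.012
endloop
endfacet
facet normal 0.817 0.484 0.314
outer loop
vertex -3.361 2.355 4.012
vertex -2.604 0.978 4.164
vertex -2.768 1.791 3.338
endloop
endfacet
facet normal 0.817 0.484 0.313
outer loop
vertex -3.196 1.542 4.838
vertex -2.604 0.978 4.164
vertex -3.361 2.355 4.012
endloop
endfacet
facet normal -0.876 -0.422 0.235
outer loop
vertex -0.13 -0.257 2.502
vertex -0.869 0.901 1.828
vertex -0.12 -0.901 1.384
endloop
endfacet
facet normal 0.483 -0.757 0.440
outer loop
vertex 1.789 0.019 0.872
vertex -0.13 -0.257 2.502
vertex -0.12 -0.901 1.384
endloop
endfacet
facet normal -0.876 -0.422 0.235
outer loop
vertex -0.12 -0.901 1.384
vertex -0.869 0.901 1.828
vertex -0.859 0.257 0.71
endloop
endfacet
facet normal 0.008 -0.499 -0.866
outer loop
vertex -0.859 0.257 0.71
vertex 1.789 0.019 0.872
vertex -0.12 -0.901 1.384
endloop
endfacet
facet normal -0.008 0.499 0.866
outer loop
vertex -0.13 -0.257 2.502
vertex 1.04 1.821 1.316
vertex -0.869 0.901 1.828
endloop
endfacet
facet normal 0.483 -0.757 0.440
outer loop
vertex 1.779 0.663 1.99
vertex -0.13 -0.257 2.502
vertex 1.789 0.019 0.872
endloop
endfacet
facet normal -0.008 0.499 0.866
outer loop
vertex 1.779 0.663 1.99
vertex 1.04 1.821 1.316
vertex -0.13 -0.257 2.502
endloop
endfacet
facet normal -0.483 0.757 -0.440
outer loop
vertex -0.869 0.901 1.828
vertex 1.04 1.821 1.316
vertex -0.859 0.257 0.71
endloop
endfacet
facet normal 0.008 -0.499 -0.866
outer loop
vertex 1.05 1.177 0.198
vertex 1.789 0.019 0.872
vertex -0.859 0.257 0.71
endloop
endfacet
facet normal -0.483 0.757 -0.440
outer loop
vertex -0.859 0.257 0.71
vertex 1.04 1.821 1.316
vertex 1.05 1.177 0.198
endloop
endfacet
facet normal 0.876 0.422 -0.235
outer loop
vertex 1.05 1.177 0.198
vertex 1.779 0.663 1.99
vertex 1.789 0.019 0.872
endloop
endfacet
facet normal 0.876 0.422 -0.235
outer loop
vertex 1.04 1.821 1.316
vertex 1.779 0.663 1.99
vertex 1.05 1.177 0.198
endloop
endfacet

endsolid


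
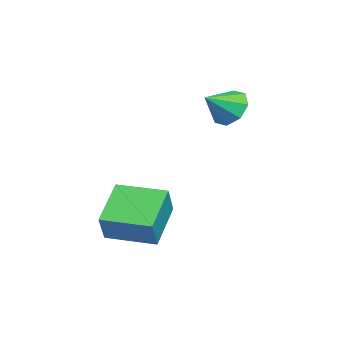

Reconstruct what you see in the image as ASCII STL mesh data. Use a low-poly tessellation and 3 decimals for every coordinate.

solid 
facet normal -0.543 0.069 -0.837
outer loop
vertex 0.931 -2.314 -1.672
vertex 1.316 -0.487 -1.77
vertex 2.503 -2.701 -2.723
endloop
endfacet
facet normal -0.206 -0.977 0.052
outer loop
vertex 3.224 -2.793 -1.61
vertex 0.931 -2.314 -1.672
vertex 2.503 -2.701 -2.723
endloop
endfacet
facet normal -0.543 0.069 -0.837
outer loop
vertex 2.503 -2.701 -2.723
vertex 1.316 -0.487 -1.77
vertex 2.887 -0.874 -2.821
endloop
endfacet
facet normal 0.815 -0.200 -0.544
outer loop
vertex 2.887 -0.874 -2.821
vertex 3.224 -2.793 -1.61
vertex 2.503 -2.701 -2.723
endloop
endfacet
facet normal -0.815 0.201 0.544
outer loop
vertex 0.931 -2.314 -1.672
vertex 2.037 -0.579 -0.657
vertex 1.316 -0.487 -1.77
endloop
endfacet
facet normal -0.206 -0.977 0.053
outer loop
vertex 1.653 -2.406 -0.559
vertex 0.931 -2.314 -1.672
vertex 3.224 -2.793 -1.61
endloop
endfacet
facet normal -0.814 0.200 0.545
outer loop
vertex 1.653 -2.406 -0.559
vertex 2.037 -0.579 -0.657
vertex 0.931 -2.314 -1.672
endloop
endfacet
facet normal 0.206 0.977 -0.052
outer loop
vertex 1.316 -0.487 -1.77
vertex 2.037 -0.579 -0.657
vertex 2.887 -0.874 -2.821
endloop
endfacet
facet normal 0.814 -0.201 -0.545
outer loop
vertex 3.609 -0.966 -1.708
vertex 3.224 -2.793 -1.61
vertex 2.887 -0.874 -2.821
endloop
endfacet
facet normal 0.205 0.977 -0.053
outer loop
vertex 2.887 -0.874 -2.821
vertex 2.037 -0.579 -0.657
vertex 3.609 -0.966 -1.708
endloop
endfacet
facet normal 0.543 -0.069 0.837
outer loop
vertex 3.609 -0.966 -1.708
vertex 1.653 -2.406 -0.559
vertex 3.224 -2.793 -1.61
endloop
endfacet
facet normal 0.543 -0.069 0.837
outer loop
vertex 2.037 -0.579 -0.657
vertex 1.653 -2.406 -0.559
vertex 3.609 -0.966 -1.708
endloop
endfacet
facet normal -0.538 0.652 -0.534
outer loop
vertex -0.426 1.693 1.97
vertex -1.157 1.29 2.215
vertex -0.679 1.945 2.532
endloop
endfacet
facet normal 0.923 0.213 0.320
outer loop
vertex -0.426 1.693 1.97
vertex -0.679 1.945 2.532
vertex -0.463 0.45 2.905
endloop
endfacet
facet normal -0.538 0.652 -0.534
outer loop
vertex -0.679 1.945 2.532
vertex -1.157 1.29 2.215
vertex -1.212 1.813 2.908
endloop
endfacet
facet normal 0.507 0.277 0.816
outer loop
vertex -0.679 1.945 2.532
vertex -1.212 1.813 2.908
vertex -0.463 0.45 2.905
endloop
endfacet
facet normal -0.538 0.652 -0.535
outer loop
vertex -1.212 1.813 2.908
vertex -1.157 1.29 2.215
vertex -1.713 1.376 2.879
endloop
endfacet
facet normal -0.038 -0.023 0.999
outer loop
vertex -1.212 1.813 2.908
vertex -1.713 1.376 2.879
vertex -0.463 0.45 2.905
endloop
endfacet
facet normal -0.538 0.651 -0.535
outer loop
vertex -1.713 1.376 2.879
vertex -1.157 1.29 2.215
vertex -1.888 0.888 2.461
endloop
endfacet
facet normal -0.395 -0.512 0.763
outer loop
vertex -1.713 1.376 2.879
vertex -1.888 0.888 2.461
vertex -0.463 0.45 2.905
endloop
endfacet
facet normal -0.538 0.652 -0.534
outer loop
vertex -1.888 0.888 2.461
vertex -1.157 1.29 2.215
vertex -1.635 0.636 1.899
endloop
endfacet
facet normal -0.354 -0.903 0.245
outer loop
vertex -1.888 0.888 2.461
vertex -1.635 0.636 1.899
vertex -0.463 0.45 2.905
endloop
endfacet
facet normal -0.539 0.652 -0.534
outer loop
vertex -1.635 0.636 1.899
vertex -1.157 1.29 2.215
vertex -1.102 0.768 1.522
endloop
endfacet
facet normal 0.062 -0.966 -0.251
outer loop
vertex -1.635 0.636 1.899
vertex -1.102 0.768 1.522
vertex -0.463 0.45 2.905
endloop
endfacet
facet normal -0.537 0.653 -0.534
outer loop
vertex -1.102 0.768 1.522
vertex -1.157 1.29 2.215
vertex -0.601 1.205 1.552
endloop
endfacet
facet normal 0.607 -0.666 -0.434
outer loop
vertex -1.102 0.768 1.522
vertex -0.601 1.205 1.552
vertex -0.463 0.45 2.905
endloop
endfacet
facet normal -0.538 0.651 -0.535
outer loop
vertex -0.601 1.205 1.552
vertex -1.157 1.29 2.215
vertex -0.426 1.693 1.97
endloop
endfacet
facet normal 0.964 -0.177 -0.197
outer loop
vertex -0.601 1.205 1.552
vertex -0.426 1.693 1.97
vertex -0.463 0.45 2.905
endloop
endfacet

endsolid


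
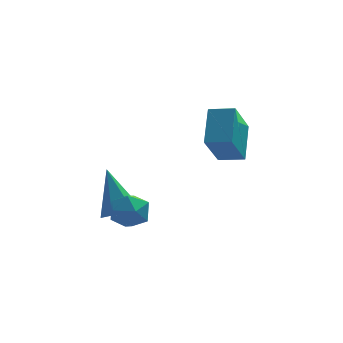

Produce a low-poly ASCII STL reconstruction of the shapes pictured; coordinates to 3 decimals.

solid 
facet normal -0.926 0.342 -0.160
outer loop
vertex -0.453 -0.304 4.037
vertex 0.098 0.596 2.769
vertex -0.704 -1.399 3.152
endloop
endfacet
facet normal -0.334 -0.545 0.769
outer loop
vertex 0.102 -1.696 3.291
vertex -0.453 -0.304 4.037
vertex -0.704 -1.399 3.152
endloop
endfacet
facet normal -0.926 0.341 -0.161
outer loop
vertex -0.704 -1.399 3.152
vertex 0.098 0.596 2.769
vertex -0.152 -0.499 1.883
endloop
endfacet
facet normal -0.175 -0.765 -0.619
outer loop
vertex -0.152 -0.499 1.883
vertex 0.102 -1.696 3.291
vertex -0.704 -1.399 3.152
endloop
endfacet
facet normal 0.175 0.765 0.619
outer loop
vertex -0.453 -0.304 4.037
vertex 0.904 0.299 2.908
vertex 0.098 0.596 2.769
endloop
endfacet
facet normal -0.335 -0.545 0.768
outer loop
vertex 0.352 -0.601 4.177
vertex -0.453 -0.304 4.037
vertex 0.102 -1.696 3.291
endloop
endfacet
facet normal 0.175 0.766 0.619
outer loop
vertex 0.352 -0.601 4.177
vertex 0.904 0.299 2.908
vertex -0.453 -0.304 4.037
endloop
endfacet
facet normal 0.334 0.546 -0.769
outer loop
vertex 0.098 0.596 2.769
vertex 0.904 0.299 2.908
vertex -0.152 -0.499 1.883
endloop
endfacet
facet normal -0.175 -0.765 -0.619
outer loop
vertex 0.653 -0.796 2.023
vertex 0.102 -1.696 3.291
vertex -0.152 -0.499 1.883
endloop
endfacet
facet normal 0.335 0.545 -0.769
outer loop
vertex -0.152 -0.499 1.883
vertex 0.904 0.299 2.908
vertex 0.653 -0.796 2.023
endloop
endfacet
facet normal 0.926 -0.341 0.160
outer loop
vertex 0.653 -0.796 2.023
vertex 0.352 -0.601 4.177
vertex 0.102 -1.696 3.291
endloop
endfacet
facet normal 0.926 -0.342 0.160
outer loop
vertex 0.904 0.299 2.908
vertex 0.352 -0.601 4.177
vertex 0.653 -0.796 2.023
endloop
endfacet
facet normal 0.215 -0.496 -0.841
outer loop
vertex -2.803 0.623 -0.912
vertex -3.135 0.079 -0.676
vertex -3.467 0.549 -1.038
endloop
endfacet
facet normal -0.066 0.972 -0.224
outer loop
vertex -2.803 0.623 -0.912
vertex -3.467 0.549 -1.038
vertex -3.525 0.981 0.856
endloop
endfacet
facet normal 0.214 -0.497 -0.841
outer loop
vertex -3.467 0.549 -1.038
vertex -3.135 0.079 -0.676
vertex -3.799 0.005 -0.801
endloop
endfacet
facet normal -0.871 0.473 -0.135
outer loop
vertex -3.467 0.549 -1.038
vertex -3.799 0.005 -0.801
vertex -3.525 0.981 0.856
endloop
endfacet
facet normal 0.214 -0.496 -0.842
outer loop
vertex -3.799 0.005 -0.801
vertex -3.135 0.079 -0.676
vertex -3.467 -0.466 -0.439
endloop
endfacet
facet normal -0.871 -0.346 0.348
outer loop
vertex -3.799 0.005 -0.801
vertex -3.467 -0.466 -0.439
vertex -3.525 0.981 0.856
endloop
endfacet
facet normal 0.214 -0.496 -0.842
outer loop
vertex -3.467 -0.466 -0.439
vertex -3.135 0.079 -0.676
vertex -2.803 -0.392 -0.314
endloop
endfacet
facet normal -0.065 -0.667 0.742
outer loop
vertex -3.467 -0.466 -0.439
vertex -2.803 -0.392 -0.314
vertex -3.525 0.981 0.856
endloop
endfacet
facet normal 0.215 -0.495 -0.842
outer loop
vertex -2.803 -0.392 -0.314
vertex -3.135 0.079 -0.676
vertex -2.471 0.153 -0.55
endloop
endfacet
facet normal 0.739 -0.168 0.653
outer loop
vertex -2.803 -0.392 -0.314
vertex -2.471 0.153 -0.55
vertex -3.525 0.981 0.856
endloop
endfacet
facet normal 0.215 -0.496 -0.841
outer loop
vertex -2.471 0.153 -0.55
vertex -3.135 0.079 -0.676
vertex -2.803 0.623 -0.912
endloop
endfacet
facet normal 0.739 0.652 0.170
outer loop
vertex -2.471 0.153 -0.55
vertex -2.803 0.623 -0.912
vertex -3.525 0.981 0.856
endloop
endfacet
facet normal -0.243 0.566 0.788
outer loop
vertex -3.47 -0.548 0.271
vertex -3.02 -0.946 0.696
vertex -2.765 -0.35 0.346
endloop
endfacet
facet normal -0.284 0.942 0.181
outer loop
vertex -3.47 -0.548 0.271
vertex -2.765 -0.35 0.346
vertex -3.088 -0.32 -0.315
endloop
endfacet
facet normal -0.749 0.613 -0.250
outer loop
vertex -3.47 -0.548 0.271
vertex -3.088 -0.32 -0.315
vertex -3.541 -0.897 -0.373
endloop
endfacet
facet normal -0.995 0.037 0.090
outer loop
vertex -3.47 -0.548 0.271
vertex -3.541 -0.897 -0.373
vertex -3.499 -1.283 0.252
endloop
endfacet
facet normal -0.683 0.008 0.731
outer loop
vertex -3.47 -0.548 0.271
vertex -3.499 -1.283 0.252
vertex -3.02 -0.946 0.696
endloop
endfacet
facet normal 0.358 0.924 -0.133
outer loop
vertex -3.088 -0.32 -0.315
vertex -2.765 -0.35 0.346
vertex -2.401 -0.577 -0.252
endloop
endfacet
facet normal 0.423 0.317 0.849
outer loop
vertex -2.765 -0.35 0.346
vertex -3.02 -0.946 0.696
vertex -2.359 -0.963 0.373
endloop
endfacet
facet normal -0.289 -0.586 0.757
outer loop
vertex -3.02 -0.946 0.696
vertex -3.499 -1.283 0.252
vertex -2.812 -1.54 0.315
endloop
endfacet
facet normal -0.795 -0.539 -0.279
outer loop
vertex -3.499 -1.283 0.252
vertex -3.541 -0.897 -0.373
vertex -3.135 -1.51 -0.346
endloop
endfacet
facet normal -0.395 0.394 -0.830
outer loop
vertex -3.541 -0.897 -0.373
vertex -3.088 -0.32 -0.315
vertex -2.88 -0.914 -0.696
endloop
endfacet
facet normal 0.995 -0.037 -0.090
outer loop
vertex -2.43 -1.312 -0.271
vertex -2.401 -0.577 -0.252
vertex -2.359 -0.963 0.373
endloop
endfacet
facet normal 0.749 -0.613 0.250
outer loop
vertex -2.43 -1.312 -0.271
vertex -2.359 -0.963 0.373
vertex -2.812 -1.54 0.315
endloop
endfacet
facet normal 0.284 -0.942 -0.181
outer loop
vertex -2.43 -1.312 -0.271
vertex -2.812 -1.54 0.315
vertex -3.135 -1.51 -0.346
endloop
endfacet
facet normal 0.243 -0.566 -0.788
outer loop
vertex -2.43 -1.312 -0.271
vertex -3.135 -1.51 -0.346
vertex -2.88 -0.914 -0.696
endloop
endfacet
facet normal 0.683 -0.008 -0.731
outer loop
vertex -2.43 -1.312 -0.271
vertex -2.88 -0.914 -0.696
vertex -2.401 -0.577 -0.252
endloop
endfacet
facet normal 0.795 0.539 0.279
outer loop
vertex -2.359 -0.963 0.373
vertex -2.401 -0.577 -0.252
vertex -2.765 -0.35 0.346
endloop
endfacet
facet normal 0.395 -0.394 0.830
outer loop
vertex -2.812 -1.54 0.315
vertex -2.359 -0.963 0.373
vertex -3.02 -0.946 0.696
endloop
endfacet
facet normal -0.358 -0.924 0.133
outer loop
vertex -3.135 -1.51 -0.346
vertex -2.812 -1.54 0.315
vertex -3.499 -1.283 0.252
endloop
endfacet
facet normal -0.423 -0.317 -0.849
outer loop
vertex -2.88 -0.914 -0.696
vertex -3.135 -1.51 -0.346
vertex -3.541 -0.897 -0.373
endloop
endfacet
facet normal 0.289 0.586 -0.757
outer loop
vertex -2.401 -0.577 -0.252
vertex -2.88 -0.914 -0.696
vertex -3.088 -0.32 -0.315
endloop
endfacet

endsolid


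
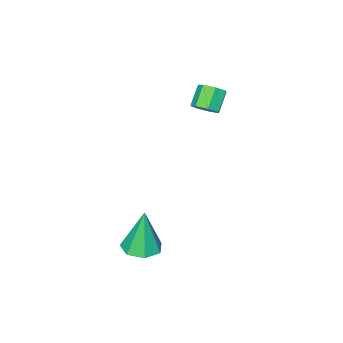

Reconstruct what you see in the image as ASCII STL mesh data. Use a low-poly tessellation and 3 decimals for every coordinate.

solid 
facet normal 0.657 0.286 -0.698
outer loop
vertex -2.94 1.901 2.405
vertex -3.381 1.977 2.021
vertex -3.151 2.368 2.398
endloop
endfacet
facet normal 0.632 0.296 0.717
outer loop
vertex -2.94 1.901 2.405
vertex -3.151 2.368 2.398
vertex -3.618 1.607 3.124
endloop
endfacet
facet normal 0.631 0.296 0.717
outer loop
vertex -3.618 1.607 3.124
vertex -3.151 2.368 2.398
vertex -3.828 2.074 3.116
endloop
endfacet
facet normal -0.658 -0.284 0.698
outer loop
vertex -3.618 1.607 3.124
vertex -3.828 2.074 3.116
vertex -4.059 1.683 2.739
endloop
endfacet
facet normal 0.657 0.286 -0.698
outer loop
vertex -3.151 2.368 2.398
vertex -3.381 1.977 2.021
vertex -3.535 2.54 2.107
endloop
endfacet
facet normal 0.072 0.897 0.435
outer loop
vertex -3.151 2.368 2.398
vertex -3.535 2.54 2.107
vertex -3.828 2.074 3.116
endloop
endfacet
facet normal 0.072 0.897 0.435
outer loop
vertex -3.828 2.074 3.116
vertex -3.535 2.54 2.107
vertex -4.212 2.246 2.825
endloop
endfacet
facet normal -0.657 -0.285 0.698
outer loop
vertex -3.828 2.074 3.116
vertex -4.212 2.246 2.825
vertex -4.059 1.683 2.739
endloop
endfacet
facet normal 0.658 0.286 -0.697
outer loop
vertex -3.535 2.54 2.107
vertex -3.381 1.977 2.021
vertex -3.803 2.289 1.751
endloop
endfacet
facet normal -0.541 0.823 -0.173
outer loop
vertex -3.535 2.54 2.107
vertex -3.803 2.289 1.751
vertex -4.212 2.246 2.825
endloop
endfacet
facet normal -0.541 0.823 -0.173
outer loop
vertex -4.212 2.246 2.825
vertex -3.803 2.289 1.751
vertex -4.48 1.995 2.469
endloop
endfacet
facet normal -0.658 -0.285 0.697
outer loop
vertex -4.212 2.246 2.825
vertex -4.48 1.995 2.469
vertex -4.059 1.683 2.739
endloop
endfacet
facet normal 0.657 0.285 -0.698
outer loop
vertex -3.803 2.289 1.751
vertex -3.381 1.977 2.021
vertex -3.754 1.802 1.598
endloop
endfacet
facet normal -0.747 0.130 -0.652
outer loop
vertex -3.803 2.289 1.751
vertex -3.754 1.802 1.598
vertex -4.48 1.995 2.469
endloop
endfacet
facet normal -0.747 0.130 -0.652
outer loop
vertex -4.48 1.995 2.469
vertex -3.754 1.802 1.598
vertex -4.431 1.509 2.316
endloop
endfacet
facet normal -0.658 -0.286 0.696
outer loop
vertex -4.48 1.995 2.469
vertex -4.431 1.509 2.316
vertex -4.059 1.683 2.739
endloop
endfacet
facet normal 0.657 0.285 -0.698
outer loop
vertex -3.754 1.802 1.598
vertex -3.381 1.977 2.021
vertex -3.424 1.448 1.764
endloop
endfacet
facet normal -0.390 -0.663 -0.639
outer loop
vertex -3.754 1.802 1.598
vertex -3.424 1.448 1.764
vertex -4.431 1.509 2.316
endloop
endfacet
facet normal -0.391 -0.662 -0.639
outer loop
vertex -4.431 1.509 2.316
vertex -3.424 1.448 1.764
vertex -4.101 1.154 2.482
endloop
endfacet
facet normal -0.658 -0.286 0.696
outer loop
vertex -4.431 1.509 2.316
vertex -4.101 1.154 2.482
vertex -4.059 1.683 2.739
endloop
endfacet
facet normal 0.658 0.285 -0.697
outer loop
vertex -3.424 1.448 1.764
vertex -3.381 1.977 2.021
vertex -3.062 1.491 2.123
endloop
endfacet
facet normal 0.259 -0.955 -0.147
outer loop
vertex -3.424 1.448 1.764
vertex -3.062 1.491 2.123
vertex -4.101 1.154 2.482
endloop
endfacet
facet normal 0.259 -0.955 -0.147
outer loop
vertex -4.101 1.154 2.482
vertex -3.062 1.491 2.123
vertex -3.739 1.197 2.841
endloop
endfacet
facet normal -0.657 -0.286 0.697
outer loop
vertex -4.101 1.154 2.482
vertex -3.739 1.197 2.841
vertex -4.059 1.683 2.739
endloop
endfacet
facet normal 0.657 0.285 -0.698
outer loop
vertex -3.062 1.491 2.123
vertex -3.381 1.977 2.021
vertex -2.94 1.901 2.405
endloop
endfacet
facet normal 0.715 -0.528 0.458
outer loop
vertex -3.062 1.491 2.123
vertex -2.94 1.901 2.405
vertex -3.739 1.197 2.841
endloop
endfacet
facet normal 0.715 -0.528 0.459
outer loop
vertex -3.739 1.197 2.841
vertex -2.94 1.901 2.405
vertex -3.618 1.607 3.124
endloop
endfacet
facet normal -0.658 -0.287 0.697
outer loop
vertex -3.739 1.197 2.841
vertex -3.618 1.607 3.124
vertex -4.059 1.683 2.739
endloop
endfacet
facet normal 0.096 0.005 -0.995
outer loop
vertex 1.856 3.27 -2.792
vertex 1.053 3.195 -2.87
vertex 1.495 3.872 -2.824
endloop
endfacet
facet normal 0.763 0.481 0.432
outer loop
vertex 1.856 3.27 -2.792
vertex 1.495 3.872 -2.824
vertex 0.867 3.185 -0.95
endloop
endfacet
facet normal 0.097 0.004 -0.995
outer loop
vertex 1.495 3.872 -2.824
vertex 1.053 3.195 -2.87
vertex 0.802 3.964 -2.891
endloop
endfacet
facet normal 0.087 0.926 0.369
outer loop
vertex 1.495 3.872 -2.824
vertex 0.802 3.964 -2.891
vertex 0.867 3.185 -0.95
endloop
endfacet
facet normal 0.098 0.005 -0.995
outer loop
vertex 0.802 3.964 -2.891
vertex 1.053 3.195 -2.87
vertex 0.298 3.477 -2.943
endloop
endfacet
facet normal -0.680 0.672 0.293
outer loop
vertex 0.802 3.964 -2.891
vertex 0.298 3.477 -2.943
vertex 0.867 3.185 -0.95
endloop
endfacet
facet normal 0.098 0.005 -0.995
outer loop
vertex 0.298 3.477 -2.943
vertex 1.053 3.195 -2.87
vertex 0.363 2.777 -2.94
endloop
endfacet
facet normal -0.961 -0.088 0.262
outer loop
vertex 0.298 3.477 -2.943
vertex 0.363 2.777 -2.94
vertex 0.867 3.185 -0.95
endloop
endfacet
facet normal 0.097 0.006 -0.995
outer loop
vertex 0.363 2.777 -2.94
vertex 1.053 3.195 -2.87
vertex 0.948 2.392 -2.885
endloop
endfacet
facet normal -0.544 -0.784 0.299
outer loop
vertex 0.363 2.777 -2.94
vertex 0.948 2.392 -2.885
vertex 0.867 3.185 -0.95
endloop
endfacet
facet normal 0.097 0.006 -0.995
outer loop
vertex 0.948 2.392 -2.885
vertex 1.053 3.195 -2.87
vertex 1.612 2.611 -2.819
endloop
endfacet
facet normal 0.256 -0.891 0.376
outer loop
vertex 0.948 2.392 -2.885
vertex 1.612 2.611 -2.819
vertex 0.867 3.185 -0.95
endloop
endfacet
facet normal 0.096 0.005 -0.995
outer loop
vertex 1.612 2.611 -2.819
vertex 1.053 3.195 -2.87
vertex 1.856 3.27 -2.792
endloop
endfacet
facet normal 0.838 -0.328 0.435
outer loop
vertex 1.612 2.611 -2.819
vertex 1.856 3.27 -2.792
vertex 0.867 3.185 -0.95
endloop
endfacet

endsolid
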